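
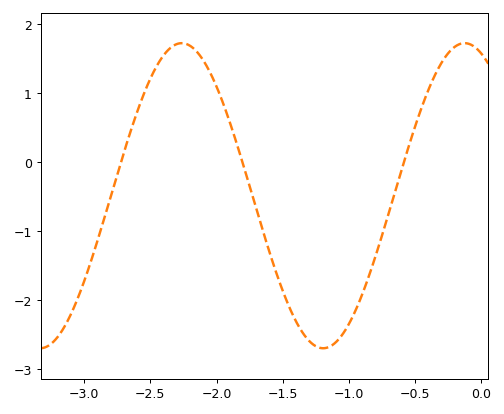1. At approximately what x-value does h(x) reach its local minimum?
-1.2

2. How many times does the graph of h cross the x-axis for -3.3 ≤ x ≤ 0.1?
3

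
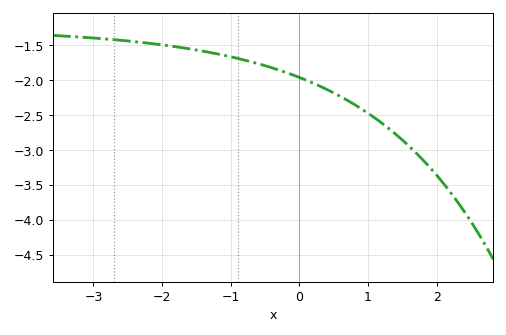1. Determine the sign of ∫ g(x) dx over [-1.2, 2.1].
negative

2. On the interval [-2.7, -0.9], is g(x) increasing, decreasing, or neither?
decreasing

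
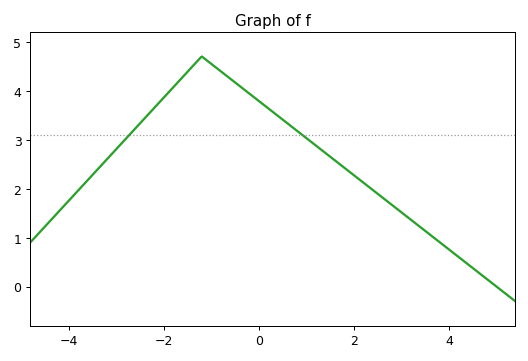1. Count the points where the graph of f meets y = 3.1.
2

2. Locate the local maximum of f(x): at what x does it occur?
-1.2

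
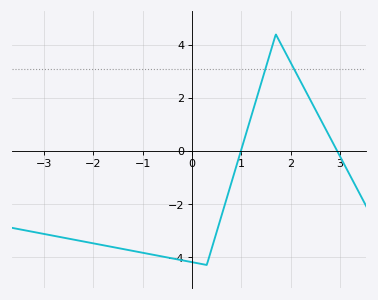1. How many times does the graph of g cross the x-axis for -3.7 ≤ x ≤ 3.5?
2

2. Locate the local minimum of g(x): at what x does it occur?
0.3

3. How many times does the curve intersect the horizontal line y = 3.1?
2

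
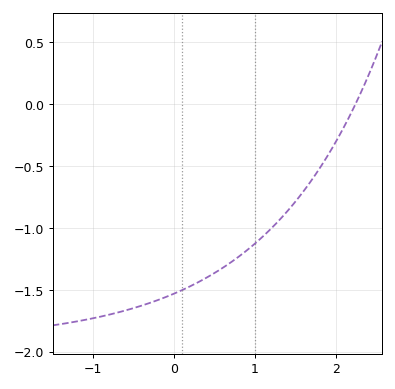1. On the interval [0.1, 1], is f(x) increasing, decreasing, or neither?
increasing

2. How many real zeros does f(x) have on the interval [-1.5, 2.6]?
1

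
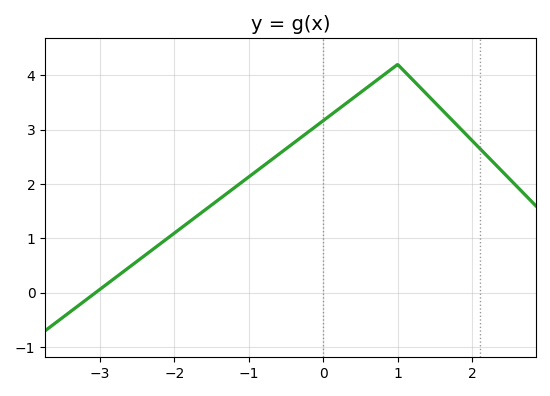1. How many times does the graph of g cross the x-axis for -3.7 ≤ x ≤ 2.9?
1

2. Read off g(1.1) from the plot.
4.1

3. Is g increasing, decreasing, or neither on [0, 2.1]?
neither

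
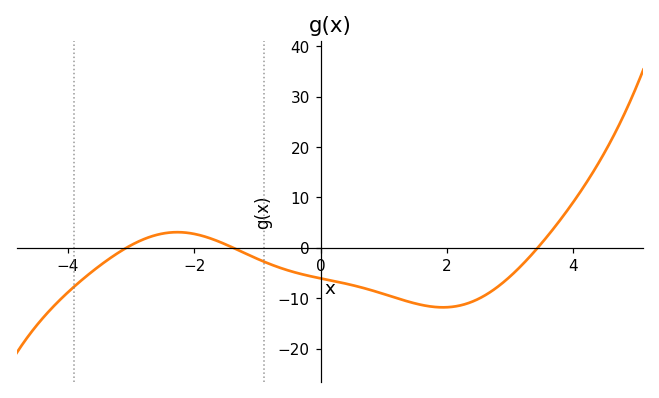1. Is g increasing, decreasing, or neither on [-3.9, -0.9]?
neither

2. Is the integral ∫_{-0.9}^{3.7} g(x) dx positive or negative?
negative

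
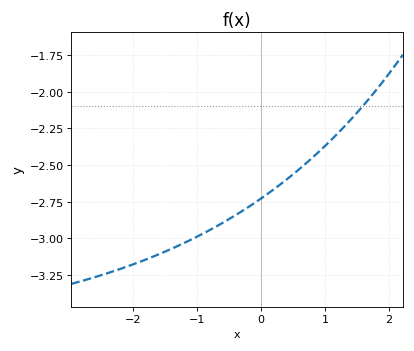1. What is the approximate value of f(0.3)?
-2.64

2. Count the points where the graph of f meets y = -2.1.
1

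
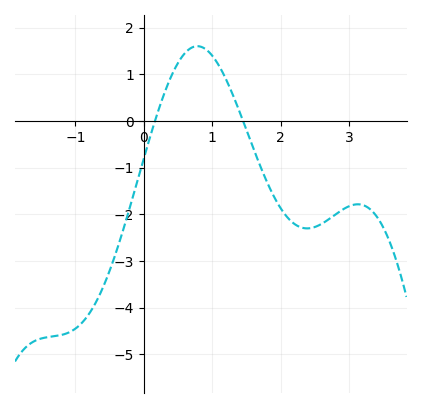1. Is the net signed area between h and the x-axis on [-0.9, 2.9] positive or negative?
negative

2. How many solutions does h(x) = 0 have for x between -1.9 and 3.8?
2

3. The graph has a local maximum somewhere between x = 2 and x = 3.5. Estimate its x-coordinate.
3.13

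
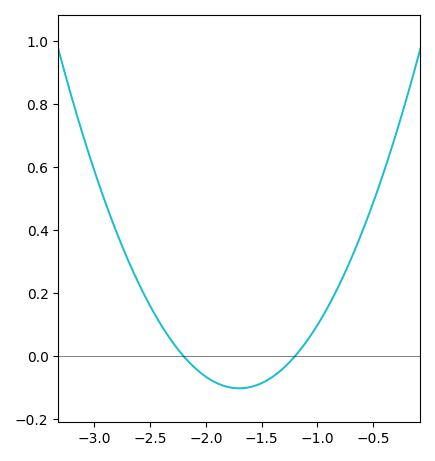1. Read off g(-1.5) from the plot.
-0.08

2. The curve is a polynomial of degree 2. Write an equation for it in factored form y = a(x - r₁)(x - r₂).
y = 0.41(x + 2.2)(x + 1.2)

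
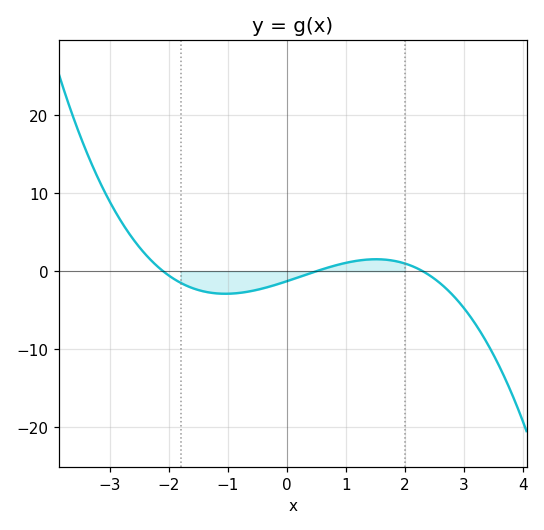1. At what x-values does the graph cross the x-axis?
-2.2, 0.6, 2.4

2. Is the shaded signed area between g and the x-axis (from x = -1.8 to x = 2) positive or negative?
negative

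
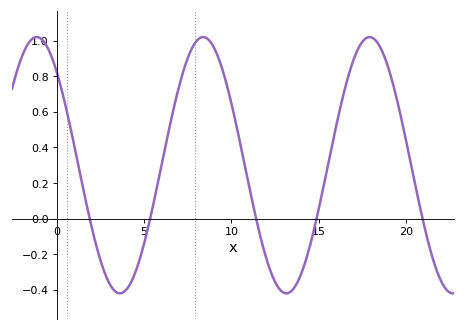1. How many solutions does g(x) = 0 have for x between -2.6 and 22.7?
5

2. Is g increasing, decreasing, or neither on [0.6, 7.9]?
neither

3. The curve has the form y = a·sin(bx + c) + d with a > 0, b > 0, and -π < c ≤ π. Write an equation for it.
y = 0.72sin(0.66x + 2.32) + 0.3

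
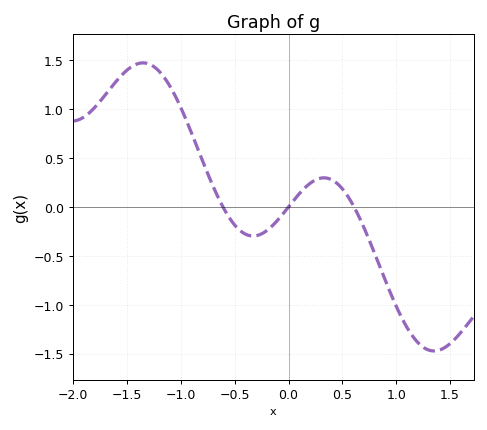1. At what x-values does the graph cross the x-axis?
-0.6, 0, 0.6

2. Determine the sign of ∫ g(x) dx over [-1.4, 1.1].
positive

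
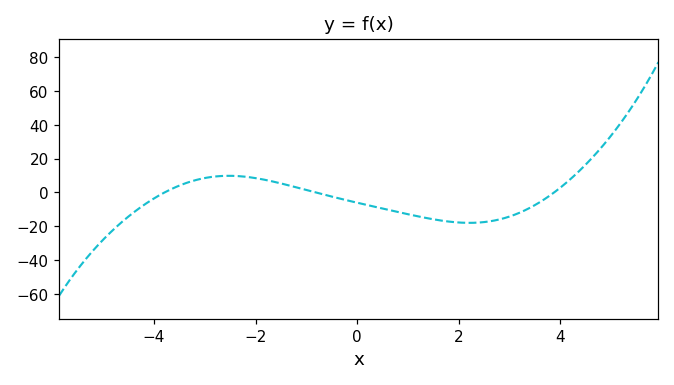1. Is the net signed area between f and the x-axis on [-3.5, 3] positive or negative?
negative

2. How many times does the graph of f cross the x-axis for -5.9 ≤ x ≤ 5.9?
3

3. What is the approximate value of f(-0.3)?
-3.98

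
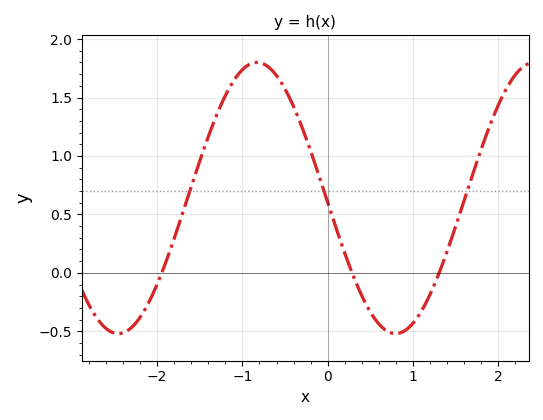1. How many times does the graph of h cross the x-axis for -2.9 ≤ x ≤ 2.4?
3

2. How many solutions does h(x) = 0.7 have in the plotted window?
3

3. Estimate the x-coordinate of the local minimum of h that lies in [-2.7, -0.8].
-2.46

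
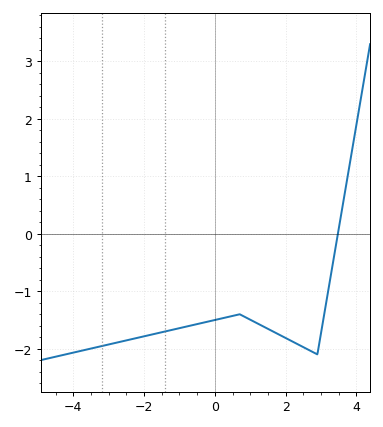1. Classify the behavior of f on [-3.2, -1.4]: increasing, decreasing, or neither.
increasing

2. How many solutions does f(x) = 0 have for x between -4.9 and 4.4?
1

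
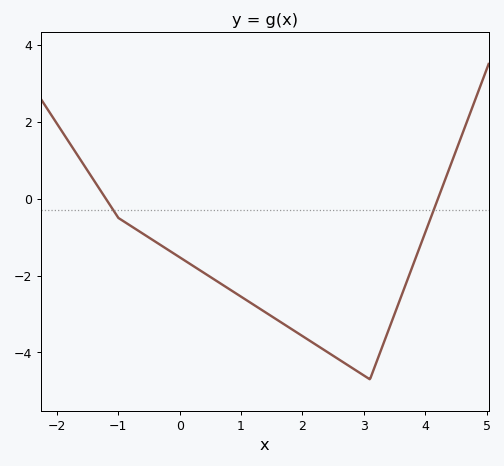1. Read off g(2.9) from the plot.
-4.4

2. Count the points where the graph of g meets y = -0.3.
2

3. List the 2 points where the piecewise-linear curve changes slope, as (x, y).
(-1, -0.5); (3.1, -4.7)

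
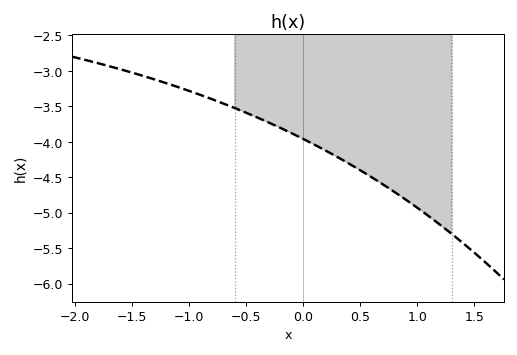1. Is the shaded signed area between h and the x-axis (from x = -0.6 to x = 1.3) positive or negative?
negative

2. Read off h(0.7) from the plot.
-4.6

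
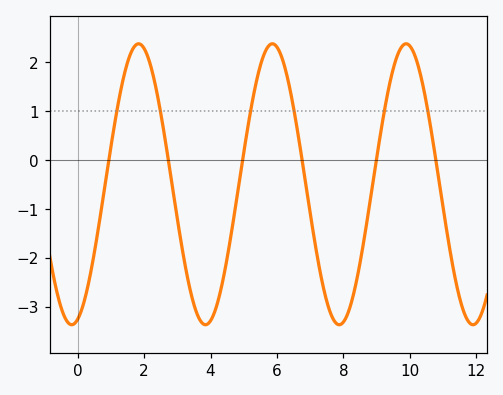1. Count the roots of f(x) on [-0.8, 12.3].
6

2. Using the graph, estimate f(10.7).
0.4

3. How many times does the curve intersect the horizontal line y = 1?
6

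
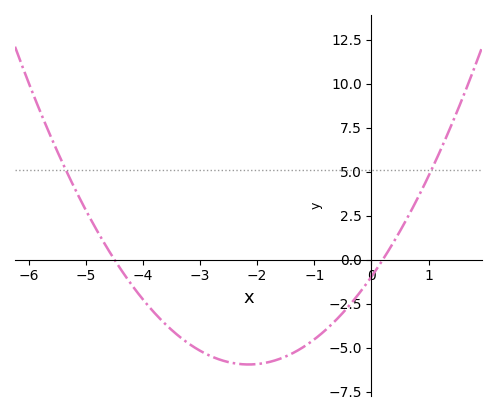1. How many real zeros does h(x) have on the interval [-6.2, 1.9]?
2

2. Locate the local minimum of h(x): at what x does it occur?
-2.15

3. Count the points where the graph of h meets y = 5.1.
2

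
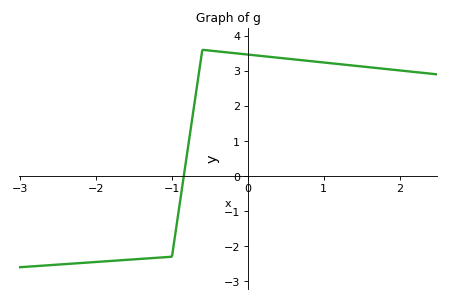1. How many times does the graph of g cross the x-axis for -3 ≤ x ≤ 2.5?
1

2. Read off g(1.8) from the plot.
3.06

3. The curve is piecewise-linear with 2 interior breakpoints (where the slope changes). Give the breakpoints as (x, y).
(-1, -2.3); (-0.6, 3.6)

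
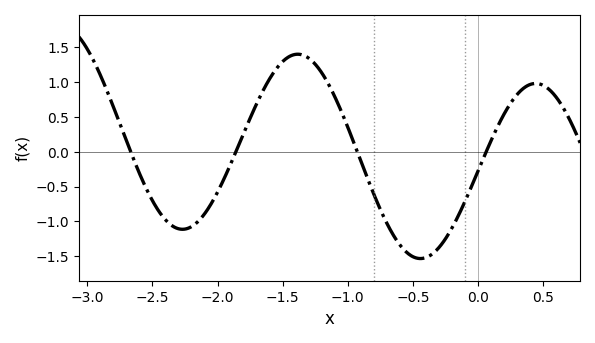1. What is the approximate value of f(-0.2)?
-1.09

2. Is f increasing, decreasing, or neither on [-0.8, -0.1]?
neither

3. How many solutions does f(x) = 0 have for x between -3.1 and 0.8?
4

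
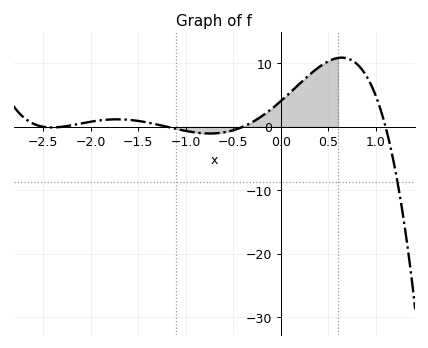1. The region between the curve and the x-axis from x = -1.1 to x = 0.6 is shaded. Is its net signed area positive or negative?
positive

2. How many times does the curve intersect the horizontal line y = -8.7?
1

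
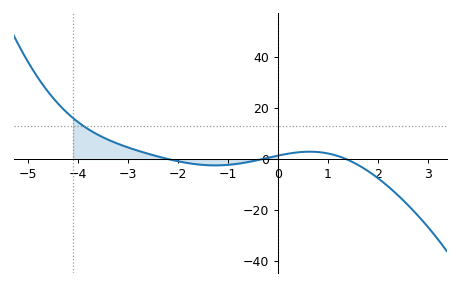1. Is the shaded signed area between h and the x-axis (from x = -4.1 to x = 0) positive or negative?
positive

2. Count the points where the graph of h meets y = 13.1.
1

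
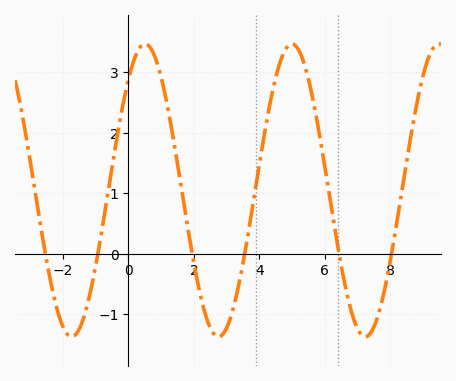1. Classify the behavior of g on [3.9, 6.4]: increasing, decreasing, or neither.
neither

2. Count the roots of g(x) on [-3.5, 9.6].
6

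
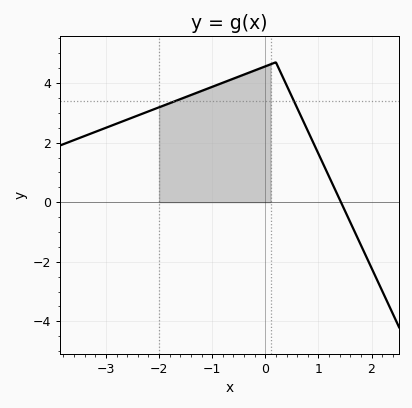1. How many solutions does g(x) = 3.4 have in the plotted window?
2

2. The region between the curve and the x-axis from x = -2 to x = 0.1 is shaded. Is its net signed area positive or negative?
positive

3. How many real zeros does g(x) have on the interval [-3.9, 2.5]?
1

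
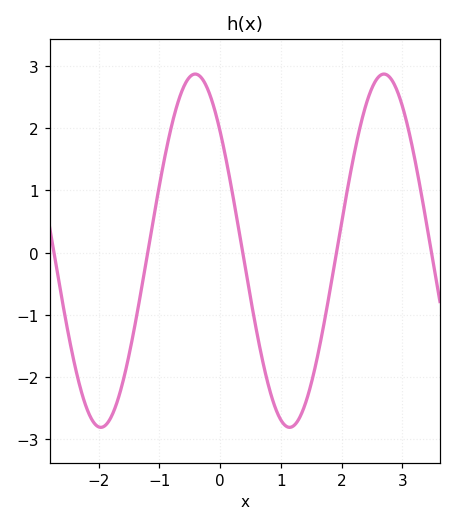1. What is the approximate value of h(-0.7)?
2.4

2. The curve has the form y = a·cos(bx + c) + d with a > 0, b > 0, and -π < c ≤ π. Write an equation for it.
y = 2.84cos(2.02x + 0.83) + 0.03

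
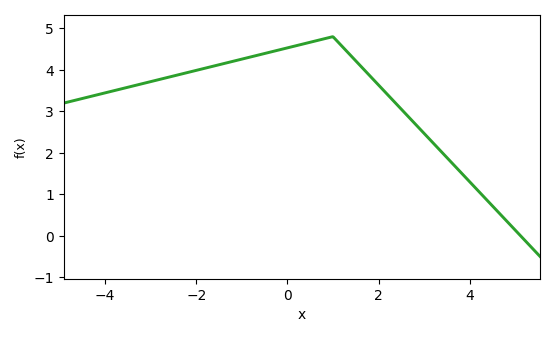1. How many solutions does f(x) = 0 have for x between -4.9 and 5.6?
1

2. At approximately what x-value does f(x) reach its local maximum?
1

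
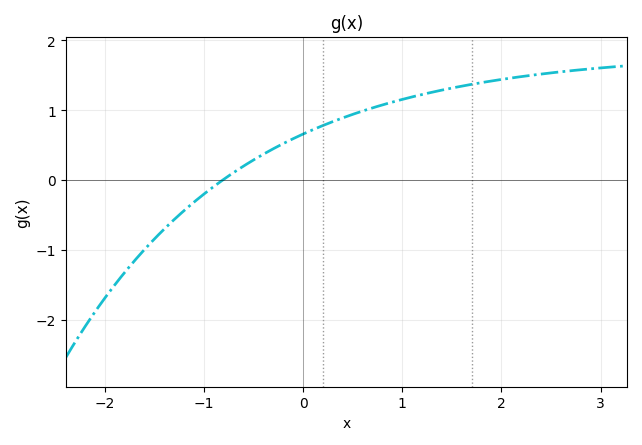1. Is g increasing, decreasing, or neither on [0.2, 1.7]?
increasing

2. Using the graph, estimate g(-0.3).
0.45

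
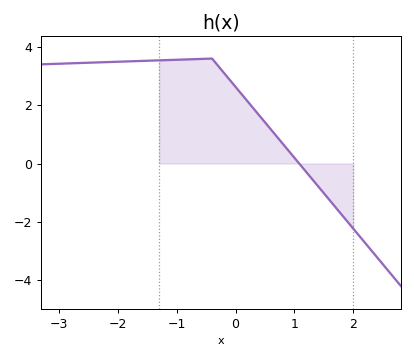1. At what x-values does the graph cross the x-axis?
1.1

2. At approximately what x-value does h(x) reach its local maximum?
-0.4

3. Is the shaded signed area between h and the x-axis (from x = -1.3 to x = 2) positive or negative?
positive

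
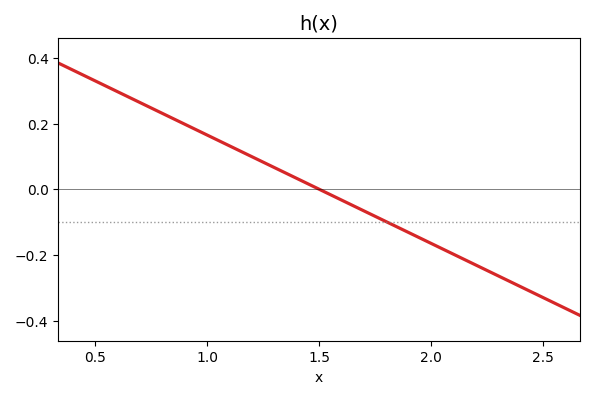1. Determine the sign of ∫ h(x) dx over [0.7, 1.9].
positive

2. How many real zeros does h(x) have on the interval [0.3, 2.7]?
1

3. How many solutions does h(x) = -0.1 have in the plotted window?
1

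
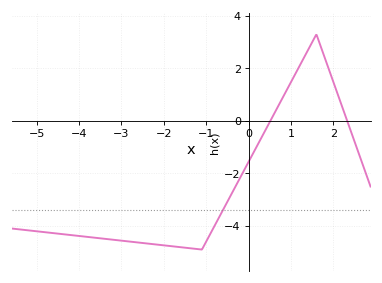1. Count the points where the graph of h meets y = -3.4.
1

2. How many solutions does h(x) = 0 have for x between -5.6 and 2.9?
2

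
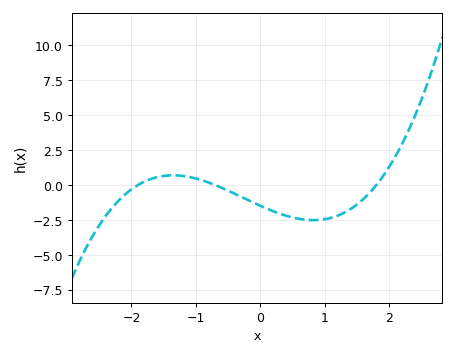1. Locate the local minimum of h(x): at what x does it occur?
0.824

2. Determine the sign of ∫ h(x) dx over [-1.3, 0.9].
negative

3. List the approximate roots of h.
-1.9, -0.7, 1.8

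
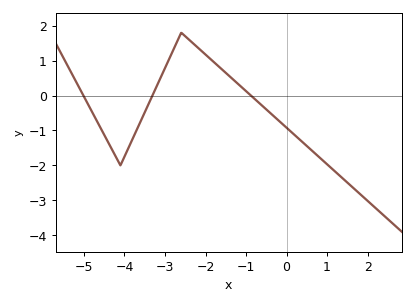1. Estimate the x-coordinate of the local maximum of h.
-2.6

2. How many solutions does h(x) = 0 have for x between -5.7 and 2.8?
3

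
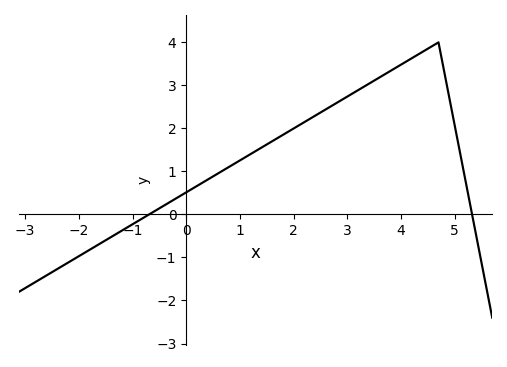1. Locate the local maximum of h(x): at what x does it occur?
4.8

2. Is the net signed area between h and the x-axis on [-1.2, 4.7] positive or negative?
positive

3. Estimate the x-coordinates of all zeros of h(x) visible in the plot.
-0.6, 5.4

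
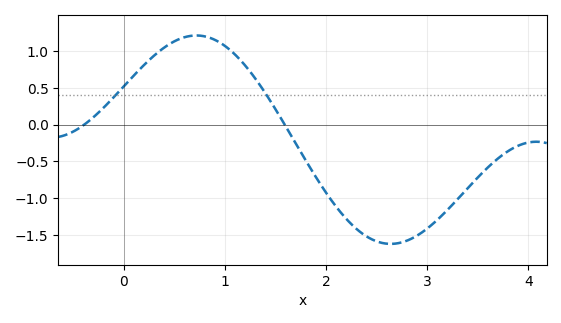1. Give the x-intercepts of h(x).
-0.4, 1.6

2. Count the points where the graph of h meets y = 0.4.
2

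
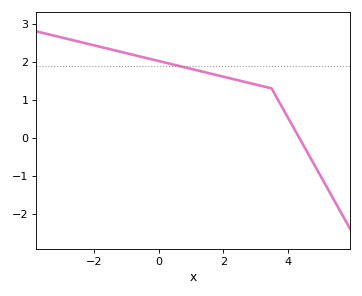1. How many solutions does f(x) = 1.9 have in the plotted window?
1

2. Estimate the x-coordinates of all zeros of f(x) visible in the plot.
4.4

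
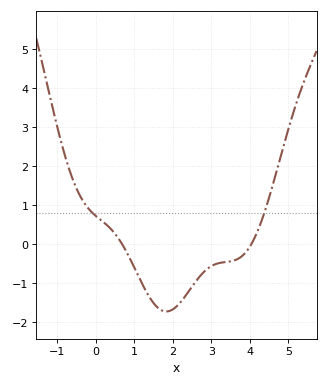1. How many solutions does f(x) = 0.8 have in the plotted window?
2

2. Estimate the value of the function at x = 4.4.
0.862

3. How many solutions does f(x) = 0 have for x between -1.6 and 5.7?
2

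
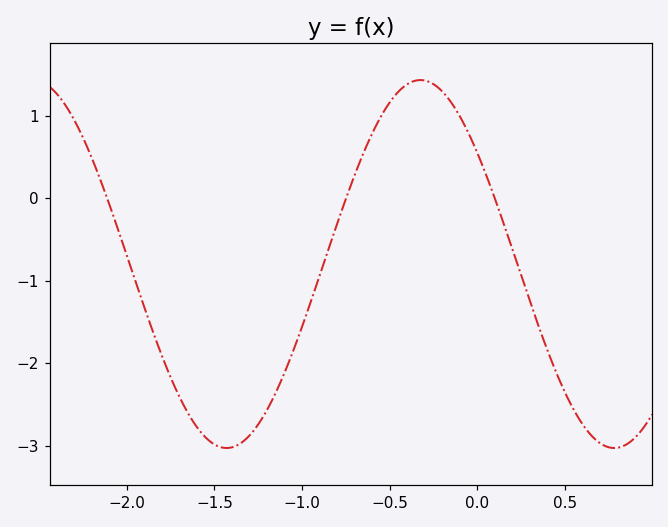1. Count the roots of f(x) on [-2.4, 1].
3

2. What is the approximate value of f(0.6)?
-2.7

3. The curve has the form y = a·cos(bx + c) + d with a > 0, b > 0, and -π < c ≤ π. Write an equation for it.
y = 2.23cos(2.8x + 0.92) - 0.8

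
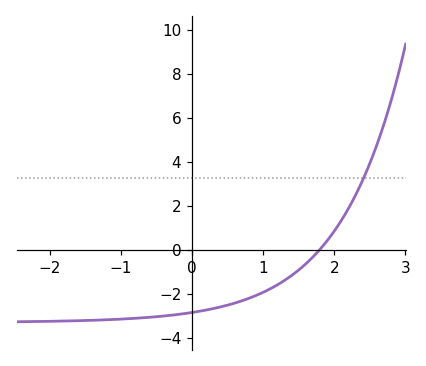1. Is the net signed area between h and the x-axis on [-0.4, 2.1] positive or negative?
negative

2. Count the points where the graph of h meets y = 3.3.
1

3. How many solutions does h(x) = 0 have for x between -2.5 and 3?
1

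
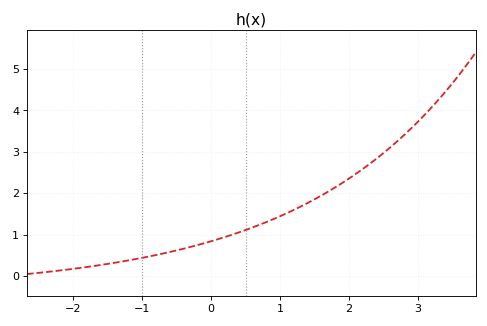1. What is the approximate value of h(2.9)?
3.6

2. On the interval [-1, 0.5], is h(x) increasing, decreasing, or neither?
increasing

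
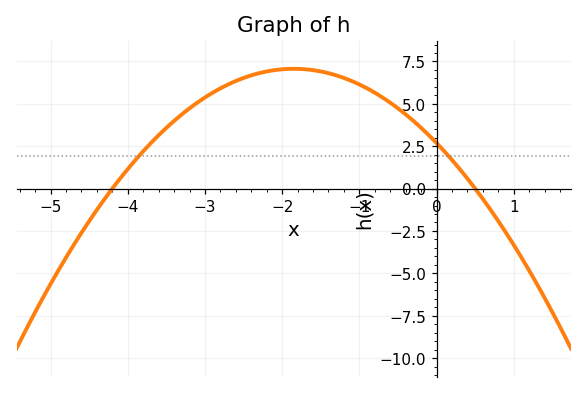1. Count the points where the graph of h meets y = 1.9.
2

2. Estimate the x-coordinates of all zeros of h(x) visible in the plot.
-4.2, 0.5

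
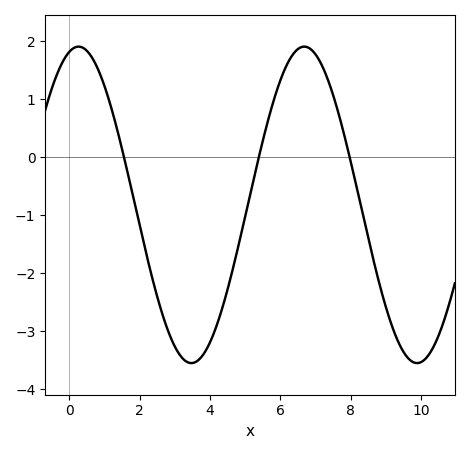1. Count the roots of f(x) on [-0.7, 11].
3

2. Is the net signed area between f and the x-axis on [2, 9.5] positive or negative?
negative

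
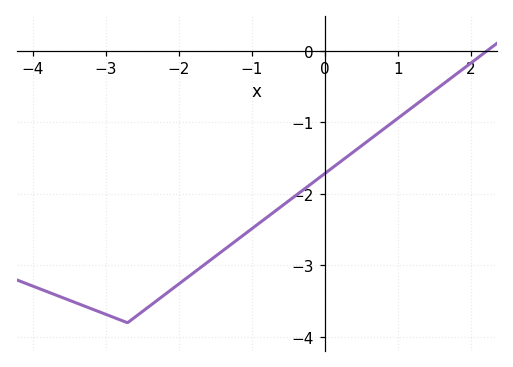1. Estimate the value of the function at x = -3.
-3.68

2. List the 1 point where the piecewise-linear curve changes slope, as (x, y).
(-2.7, -3.8)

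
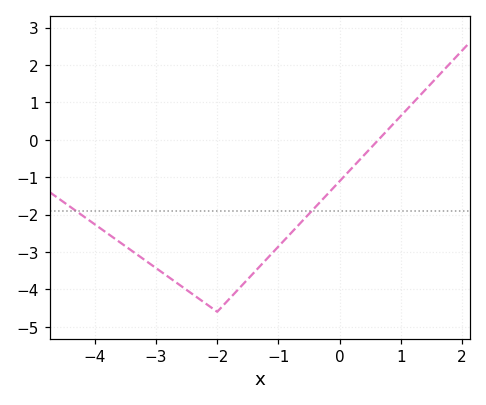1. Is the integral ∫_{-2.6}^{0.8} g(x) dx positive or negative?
negative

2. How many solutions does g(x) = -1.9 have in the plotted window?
2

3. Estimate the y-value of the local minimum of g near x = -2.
-4.6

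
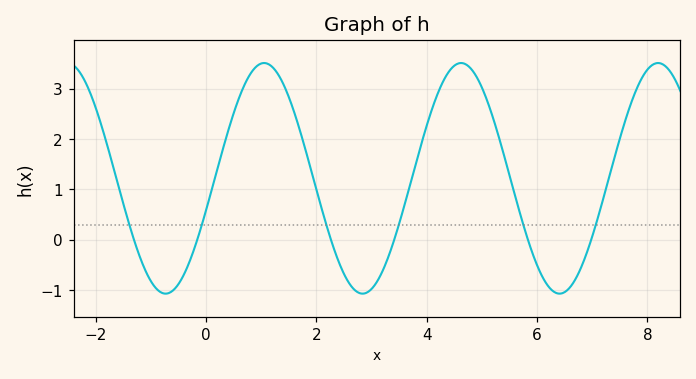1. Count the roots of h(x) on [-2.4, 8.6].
6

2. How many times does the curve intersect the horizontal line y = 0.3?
6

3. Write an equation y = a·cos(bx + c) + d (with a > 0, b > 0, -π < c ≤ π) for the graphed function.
y = 2.29cos(1.8x - 1.9) + 1.22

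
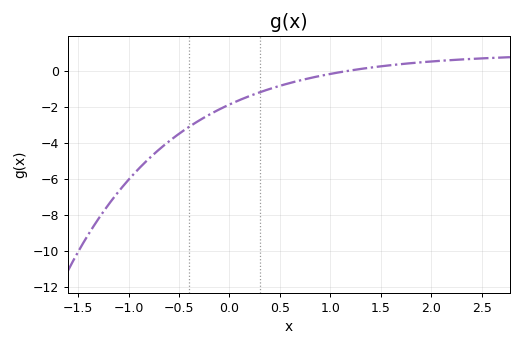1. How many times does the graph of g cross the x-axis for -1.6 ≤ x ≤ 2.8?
1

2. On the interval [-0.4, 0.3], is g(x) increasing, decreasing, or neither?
increasing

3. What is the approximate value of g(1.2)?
0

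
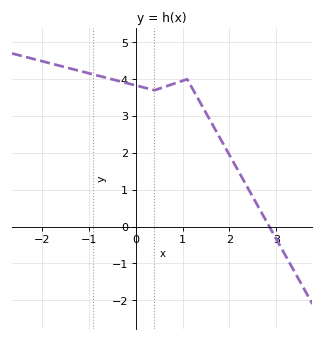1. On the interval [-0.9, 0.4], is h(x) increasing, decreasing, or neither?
decreasing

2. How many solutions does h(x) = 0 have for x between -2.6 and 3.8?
1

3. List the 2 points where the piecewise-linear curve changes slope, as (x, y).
(0.4, 3.7); (1.1, 4)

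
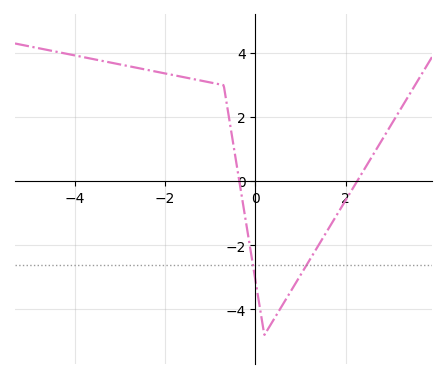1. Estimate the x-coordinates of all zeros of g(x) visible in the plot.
-0.4, 2.2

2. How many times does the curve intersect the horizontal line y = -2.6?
2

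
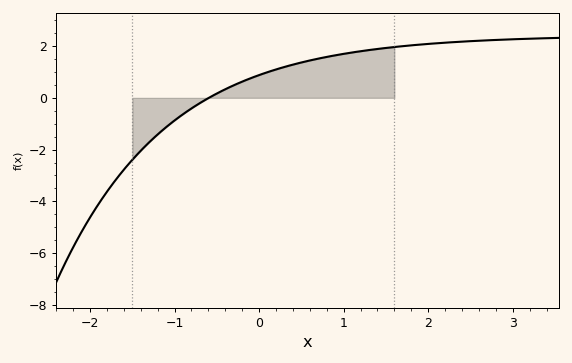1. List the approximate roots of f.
-0.6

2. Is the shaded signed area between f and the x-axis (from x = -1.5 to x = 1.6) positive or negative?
positive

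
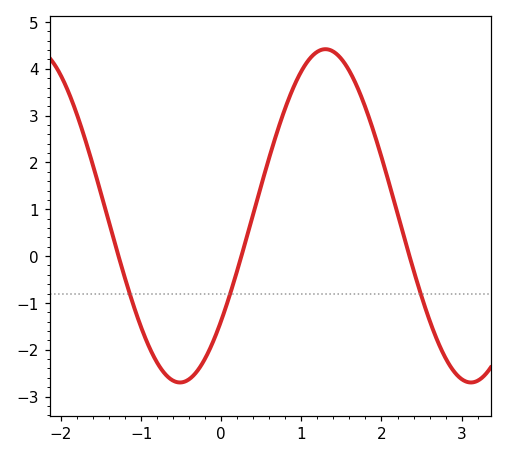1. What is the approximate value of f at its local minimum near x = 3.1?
-2.7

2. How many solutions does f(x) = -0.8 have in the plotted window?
3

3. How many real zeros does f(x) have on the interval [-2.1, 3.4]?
3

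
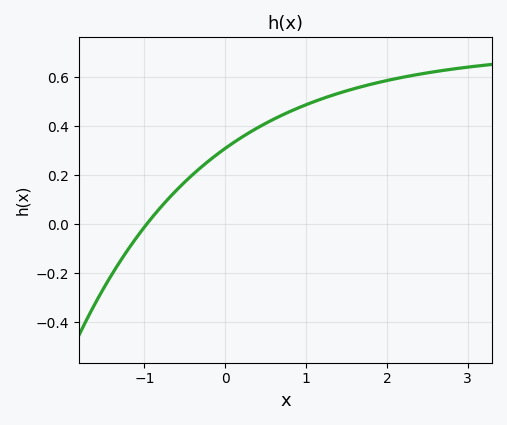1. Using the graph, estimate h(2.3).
0.6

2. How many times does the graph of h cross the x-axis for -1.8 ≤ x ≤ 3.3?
1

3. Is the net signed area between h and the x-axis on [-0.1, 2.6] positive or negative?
positive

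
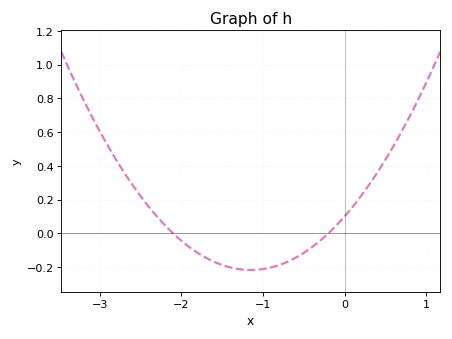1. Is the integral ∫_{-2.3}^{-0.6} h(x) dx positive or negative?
negative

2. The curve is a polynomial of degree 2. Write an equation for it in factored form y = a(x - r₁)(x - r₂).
y = 0.24(x + 2.1)(x + 0.2)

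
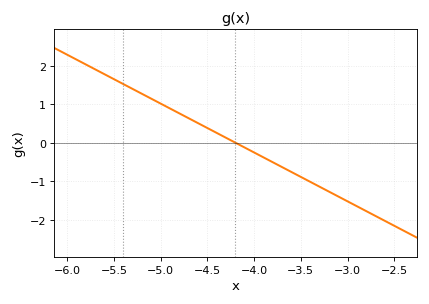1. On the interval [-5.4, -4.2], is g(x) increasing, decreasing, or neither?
decreasing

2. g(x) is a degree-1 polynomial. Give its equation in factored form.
y = -1.27(x + 4.2)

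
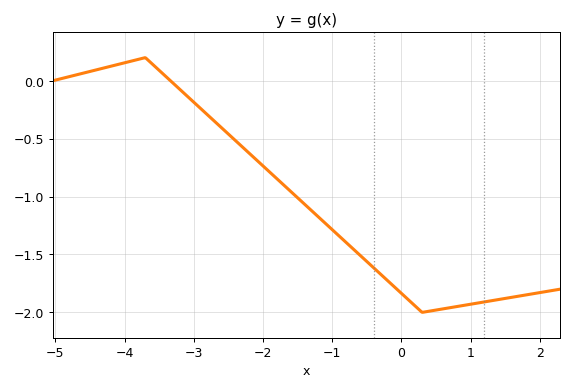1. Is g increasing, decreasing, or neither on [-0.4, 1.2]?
neither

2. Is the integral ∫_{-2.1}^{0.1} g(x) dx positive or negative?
negative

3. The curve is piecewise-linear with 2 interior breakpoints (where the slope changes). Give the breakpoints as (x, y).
(-3.7, 0.2); (0.3, -2)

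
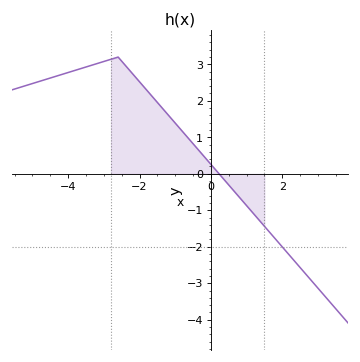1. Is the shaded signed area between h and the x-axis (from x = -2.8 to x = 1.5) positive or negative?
positive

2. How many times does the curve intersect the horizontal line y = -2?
1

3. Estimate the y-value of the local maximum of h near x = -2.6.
3.2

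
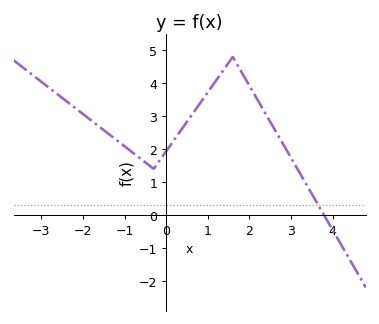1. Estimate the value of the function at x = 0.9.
3.55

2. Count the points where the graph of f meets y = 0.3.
1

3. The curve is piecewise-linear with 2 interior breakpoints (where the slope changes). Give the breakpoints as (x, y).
(-0.3, 1.4); (1.6, 4.8)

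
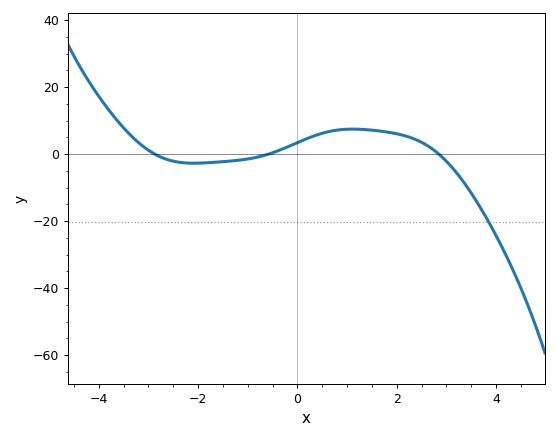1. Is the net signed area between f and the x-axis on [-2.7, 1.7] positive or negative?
positive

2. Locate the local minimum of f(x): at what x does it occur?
-2.08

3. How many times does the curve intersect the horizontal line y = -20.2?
1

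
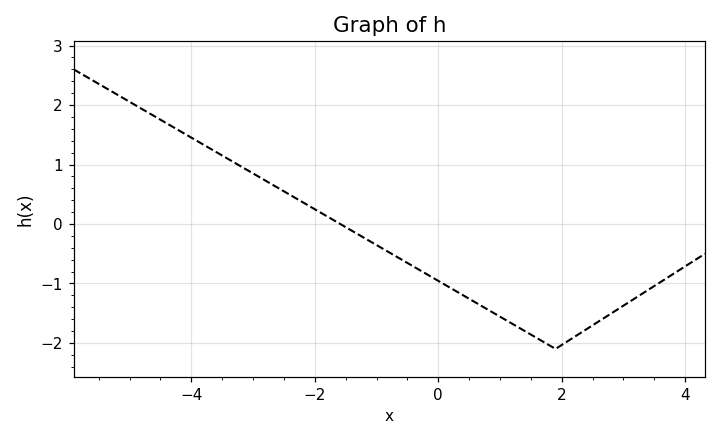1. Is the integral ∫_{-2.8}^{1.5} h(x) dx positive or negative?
negative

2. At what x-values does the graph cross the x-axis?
-1.6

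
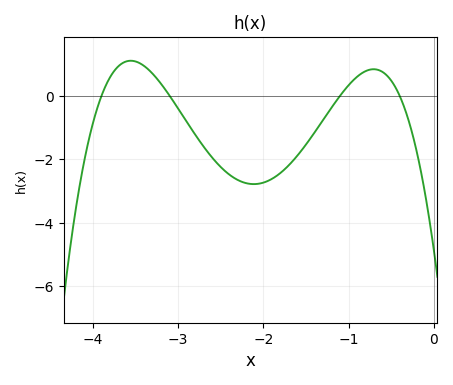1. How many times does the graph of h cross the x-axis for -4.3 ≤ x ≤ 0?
4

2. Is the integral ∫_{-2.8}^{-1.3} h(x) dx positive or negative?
negative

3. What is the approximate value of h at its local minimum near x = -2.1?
-2.8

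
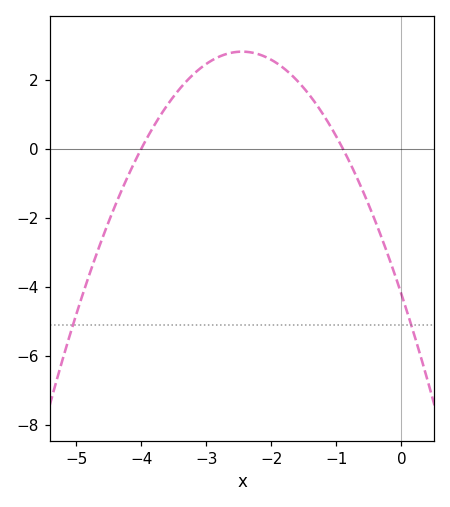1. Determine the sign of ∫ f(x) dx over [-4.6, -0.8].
positive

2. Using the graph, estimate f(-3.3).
1.97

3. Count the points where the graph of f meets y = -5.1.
2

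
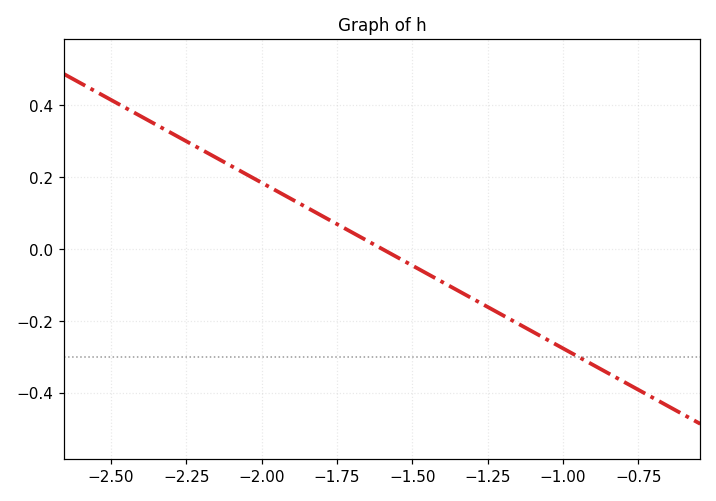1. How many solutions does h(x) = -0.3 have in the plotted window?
1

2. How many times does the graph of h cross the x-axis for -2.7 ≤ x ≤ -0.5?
1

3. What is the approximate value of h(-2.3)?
0.322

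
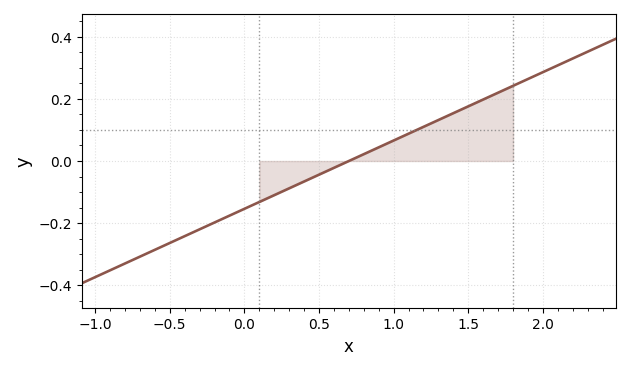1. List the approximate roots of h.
0.7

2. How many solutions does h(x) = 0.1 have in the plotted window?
1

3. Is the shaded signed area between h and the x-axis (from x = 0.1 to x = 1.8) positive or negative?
positive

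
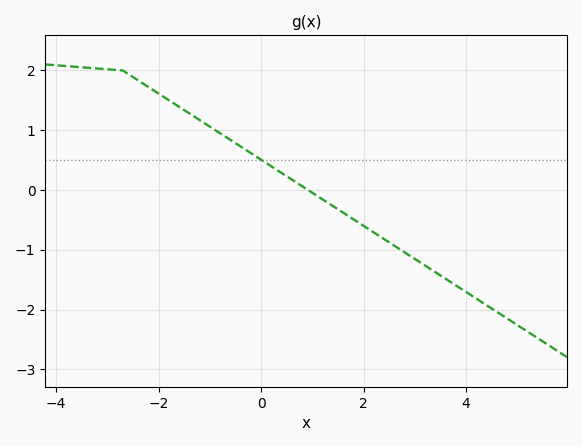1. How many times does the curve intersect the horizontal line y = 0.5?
1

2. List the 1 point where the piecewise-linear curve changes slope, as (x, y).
(-2.7, 2)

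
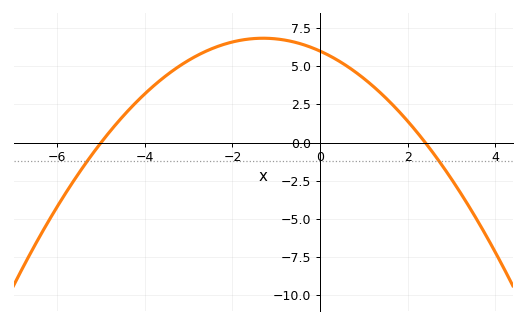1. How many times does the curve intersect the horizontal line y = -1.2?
2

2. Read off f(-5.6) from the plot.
-2.4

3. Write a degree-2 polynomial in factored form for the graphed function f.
y = -0.5(x + 5)(x - 2.4)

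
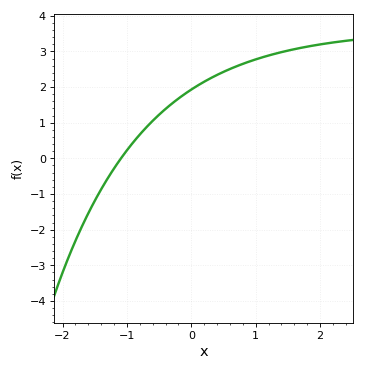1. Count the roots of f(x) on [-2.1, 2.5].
1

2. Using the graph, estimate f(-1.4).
-0.9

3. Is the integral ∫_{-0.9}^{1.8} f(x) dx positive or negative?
positive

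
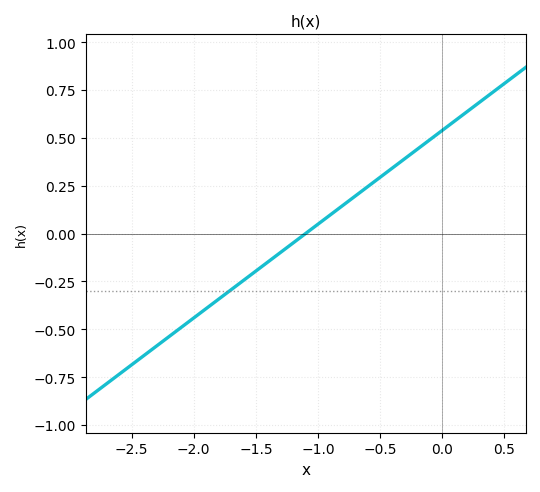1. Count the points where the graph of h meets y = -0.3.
1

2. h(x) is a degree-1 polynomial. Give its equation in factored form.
y = 0.49(x + 1.1)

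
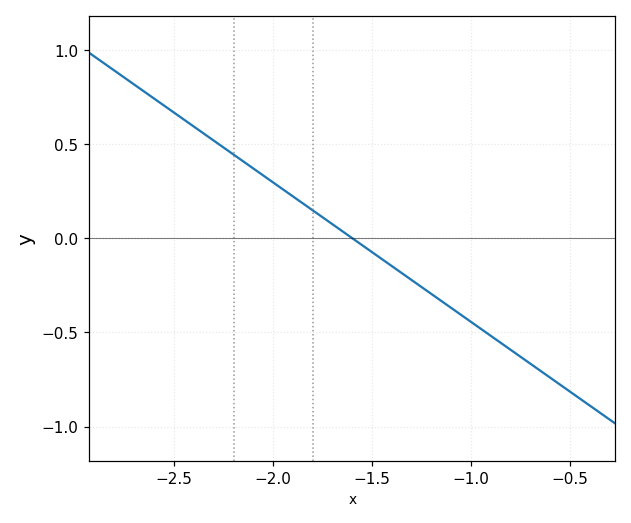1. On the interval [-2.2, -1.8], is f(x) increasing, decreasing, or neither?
decreasing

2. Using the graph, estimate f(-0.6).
-0.74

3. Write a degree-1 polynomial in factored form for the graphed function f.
y = -0.74(x + 1.6)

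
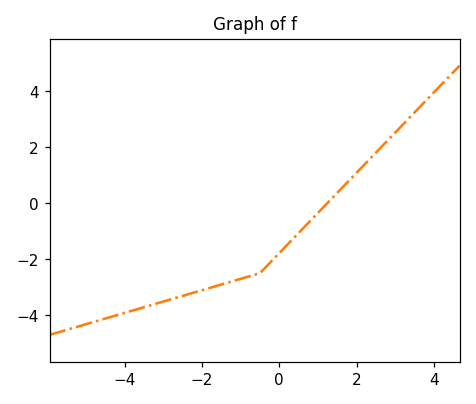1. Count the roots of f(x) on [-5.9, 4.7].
1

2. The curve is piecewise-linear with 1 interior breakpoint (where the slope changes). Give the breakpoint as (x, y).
(-0.5, -2.5)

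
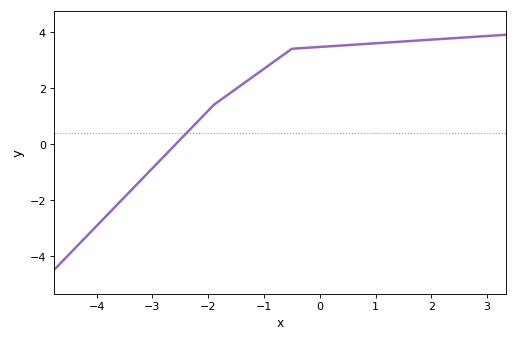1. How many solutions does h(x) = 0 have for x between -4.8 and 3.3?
1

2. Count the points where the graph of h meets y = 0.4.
1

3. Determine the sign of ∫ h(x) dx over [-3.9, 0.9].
positive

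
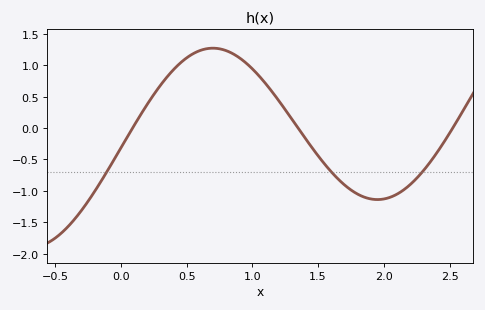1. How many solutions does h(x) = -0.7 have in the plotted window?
3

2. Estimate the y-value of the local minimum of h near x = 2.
-1.15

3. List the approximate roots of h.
0.1, 1.35, 2.5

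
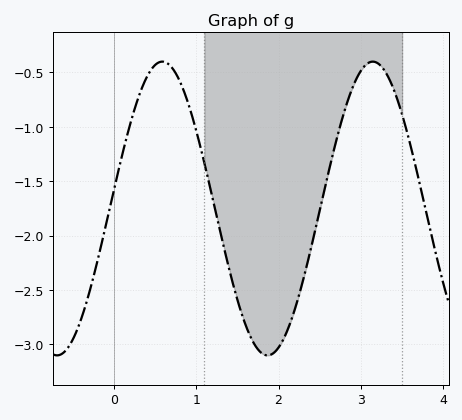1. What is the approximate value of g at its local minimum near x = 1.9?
-3.1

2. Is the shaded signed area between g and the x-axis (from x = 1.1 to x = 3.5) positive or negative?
negative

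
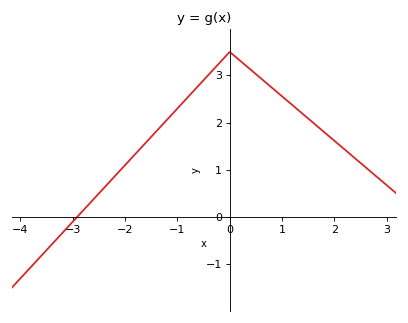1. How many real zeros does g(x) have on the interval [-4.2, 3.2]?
1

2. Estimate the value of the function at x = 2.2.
1.43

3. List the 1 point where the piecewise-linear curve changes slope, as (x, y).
(0, 3.5)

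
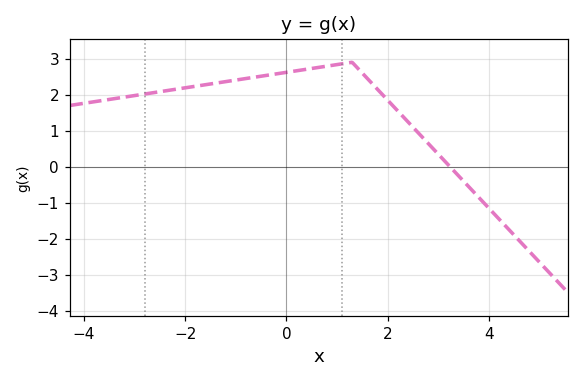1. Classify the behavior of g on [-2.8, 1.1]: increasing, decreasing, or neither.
increasing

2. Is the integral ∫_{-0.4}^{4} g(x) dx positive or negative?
positive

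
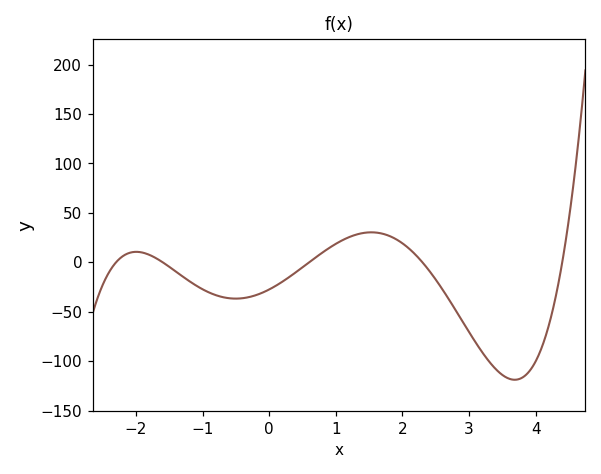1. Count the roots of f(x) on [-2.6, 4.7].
5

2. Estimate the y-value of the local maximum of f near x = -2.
10.6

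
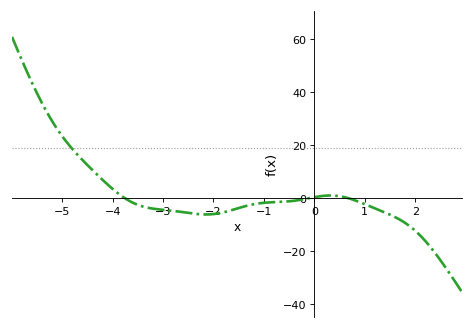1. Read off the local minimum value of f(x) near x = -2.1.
-6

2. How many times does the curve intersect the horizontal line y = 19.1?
1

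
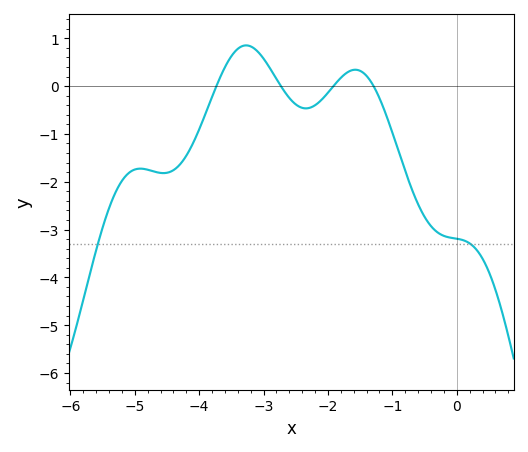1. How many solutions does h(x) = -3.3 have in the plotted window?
2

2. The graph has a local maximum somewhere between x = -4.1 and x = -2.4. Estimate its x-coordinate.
-3.27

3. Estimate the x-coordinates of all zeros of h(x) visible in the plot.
-3.73, -2.73, -1.91, -1.29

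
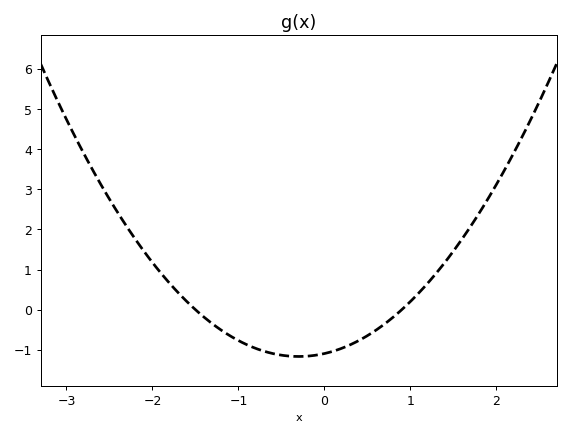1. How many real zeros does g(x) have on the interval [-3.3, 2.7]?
2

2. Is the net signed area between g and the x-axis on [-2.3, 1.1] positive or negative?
negative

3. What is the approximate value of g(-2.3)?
2.1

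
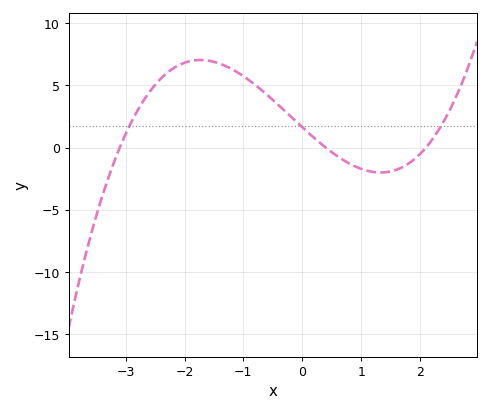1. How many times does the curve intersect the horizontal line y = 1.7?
3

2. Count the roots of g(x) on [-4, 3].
3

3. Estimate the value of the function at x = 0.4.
0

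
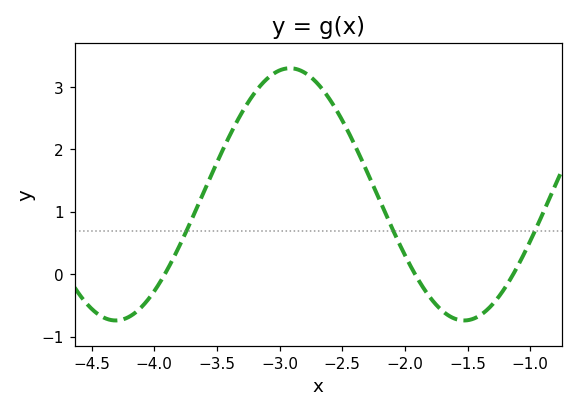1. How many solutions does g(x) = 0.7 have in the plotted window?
3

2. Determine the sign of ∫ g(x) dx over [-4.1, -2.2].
positive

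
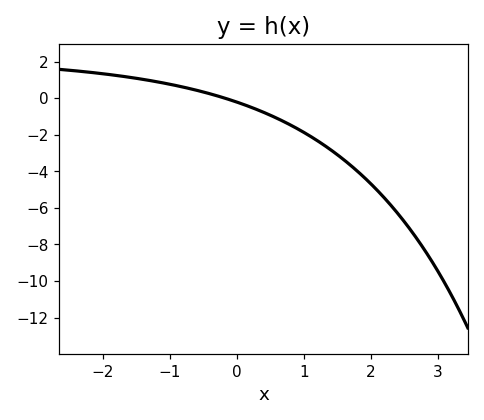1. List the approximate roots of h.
-0.175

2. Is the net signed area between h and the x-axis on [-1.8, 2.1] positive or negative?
negative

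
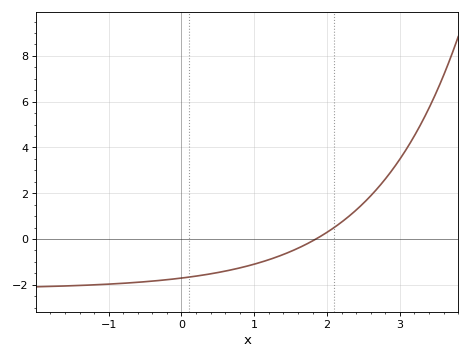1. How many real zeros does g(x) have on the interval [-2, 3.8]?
1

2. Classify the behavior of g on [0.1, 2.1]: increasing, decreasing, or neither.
increasing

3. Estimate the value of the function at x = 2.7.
2.2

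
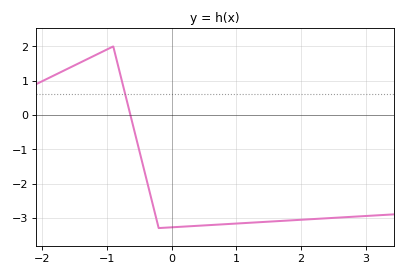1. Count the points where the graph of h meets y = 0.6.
1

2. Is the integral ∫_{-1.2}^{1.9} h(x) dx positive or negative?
negative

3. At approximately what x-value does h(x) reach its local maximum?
-0.9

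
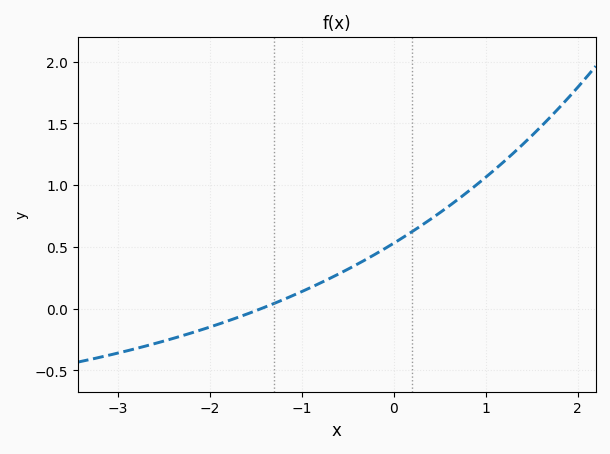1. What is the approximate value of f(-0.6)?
0.281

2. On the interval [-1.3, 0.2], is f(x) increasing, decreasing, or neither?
increasing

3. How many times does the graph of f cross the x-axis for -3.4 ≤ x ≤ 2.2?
1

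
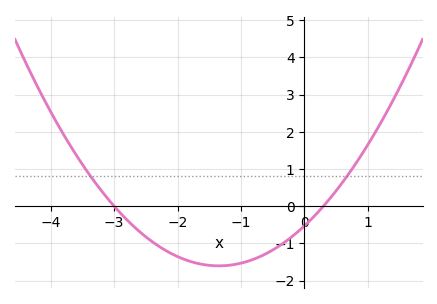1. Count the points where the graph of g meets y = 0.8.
2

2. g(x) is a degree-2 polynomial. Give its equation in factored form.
y = 0.59(x + 3)(x - 0.3)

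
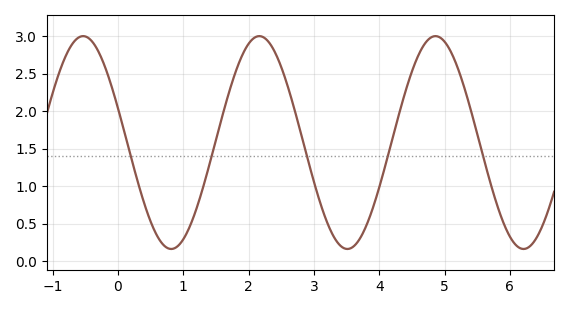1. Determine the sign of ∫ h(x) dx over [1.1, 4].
positive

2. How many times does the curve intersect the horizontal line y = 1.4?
5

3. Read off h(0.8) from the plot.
0.15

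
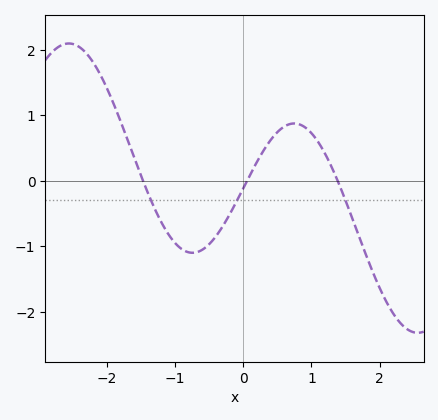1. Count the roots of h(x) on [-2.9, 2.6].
3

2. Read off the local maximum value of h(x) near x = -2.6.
2.1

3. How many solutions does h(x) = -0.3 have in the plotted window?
3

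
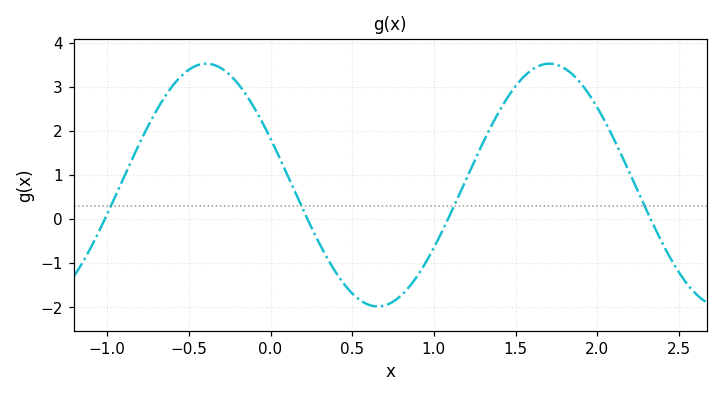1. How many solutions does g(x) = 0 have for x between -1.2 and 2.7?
4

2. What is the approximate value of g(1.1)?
0.105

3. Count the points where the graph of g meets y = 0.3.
4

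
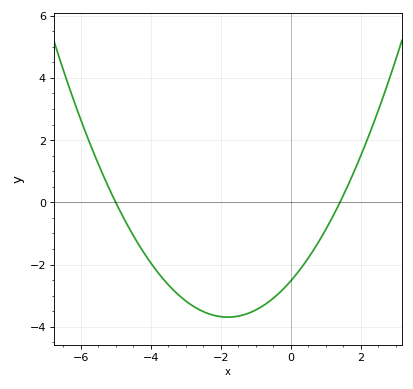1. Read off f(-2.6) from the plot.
-3.46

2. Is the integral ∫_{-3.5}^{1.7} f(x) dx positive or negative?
negative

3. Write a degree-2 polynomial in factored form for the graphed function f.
y = 0.36(x + 5)(x - 1.4)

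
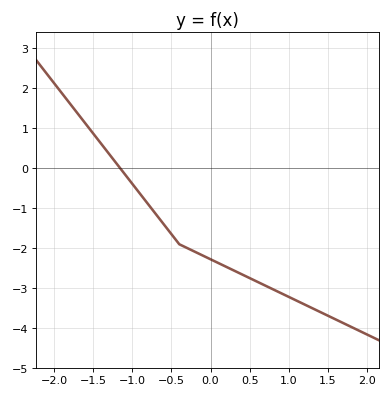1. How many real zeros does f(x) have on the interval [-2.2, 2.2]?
1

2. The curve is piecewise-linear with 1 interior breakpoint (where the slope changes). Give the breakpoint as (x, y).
(-0.4, -1.9)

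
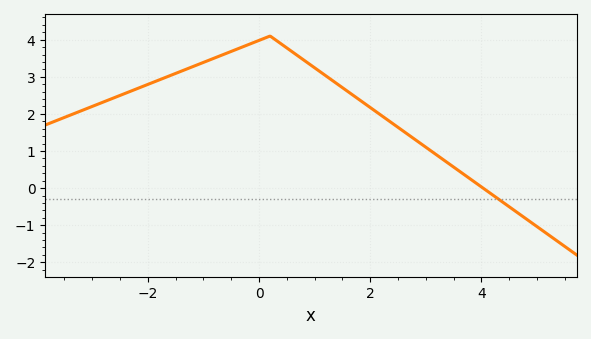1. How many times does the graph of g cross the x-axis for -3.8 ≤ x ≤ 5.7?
1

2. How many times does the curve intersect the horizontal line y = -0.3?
1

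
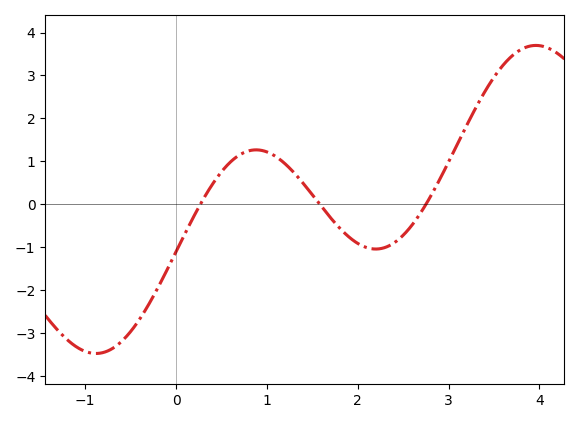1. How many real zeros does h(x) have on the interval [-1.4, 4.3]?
3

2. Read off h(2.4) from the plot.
-0.901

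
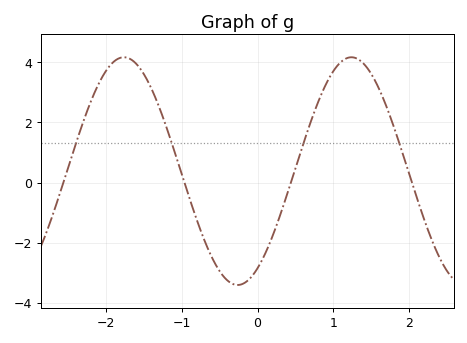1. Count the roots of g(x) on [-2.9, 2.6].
4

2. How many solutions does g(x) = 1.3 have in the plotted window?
4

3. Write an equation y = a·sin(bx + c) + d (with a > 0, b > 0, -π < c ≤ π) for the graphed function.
y = 3.79sin(2.09x - 1.02) + 0.38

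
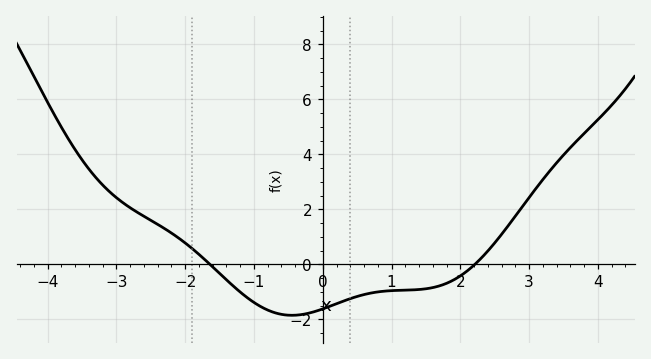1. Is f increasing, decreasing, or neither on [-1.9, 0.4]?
neither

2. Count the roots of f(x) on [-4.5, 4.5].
2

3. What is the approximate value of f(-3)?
2.43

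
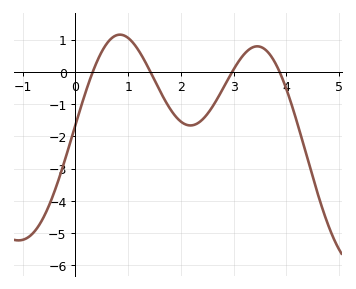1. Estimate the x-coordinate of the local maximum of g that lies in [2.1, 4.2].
3.45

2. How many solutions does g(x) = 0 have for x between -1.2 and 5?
4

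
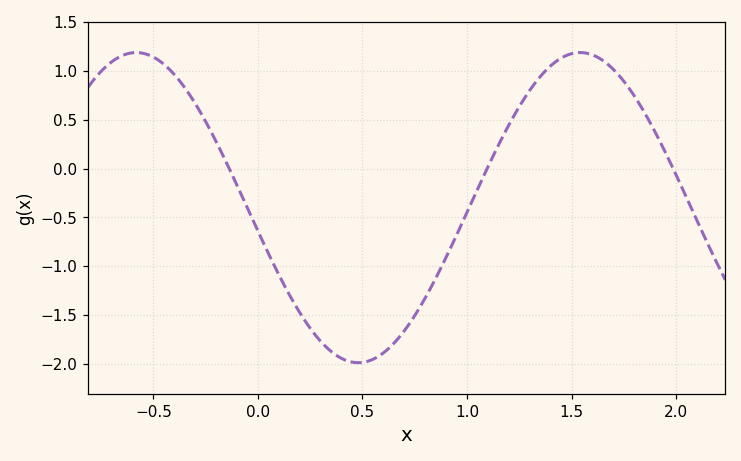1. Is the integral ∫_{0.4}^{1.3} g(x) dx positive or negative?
negative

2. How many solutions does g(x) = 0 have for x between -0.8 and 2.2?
3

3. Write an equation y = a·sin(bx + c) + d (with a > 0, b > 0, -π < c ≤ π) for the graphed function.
y = 1.59sin(2.96x - 2.99) - 0.4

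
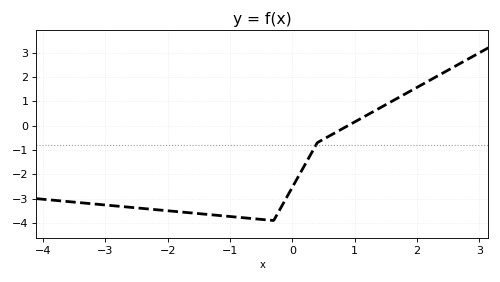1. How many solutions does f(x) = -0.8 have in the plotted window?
1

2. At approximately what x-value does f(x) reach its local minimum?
-0.3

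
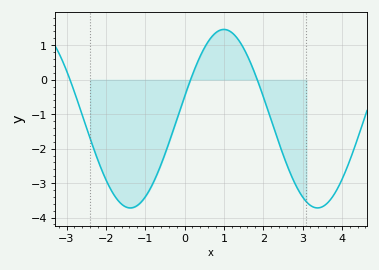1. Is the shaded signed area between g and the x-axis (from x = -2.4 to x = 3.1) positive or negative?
negative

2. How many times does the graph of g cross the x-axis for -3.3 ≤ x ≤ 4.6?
3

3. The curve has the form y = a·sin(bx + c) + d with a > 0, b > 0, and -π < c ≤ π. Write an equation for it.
y = 2.59sin(1.32x + 0.25) - 1.13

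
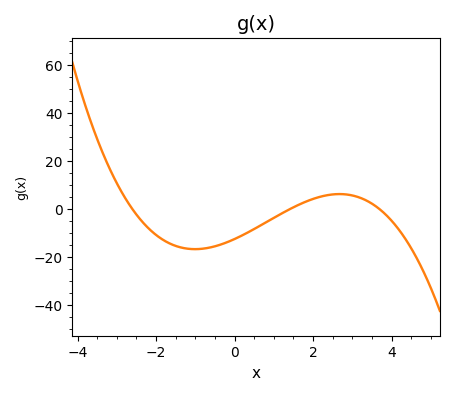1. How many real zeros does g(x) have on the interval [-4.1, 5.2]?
3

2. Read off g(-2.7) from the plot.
2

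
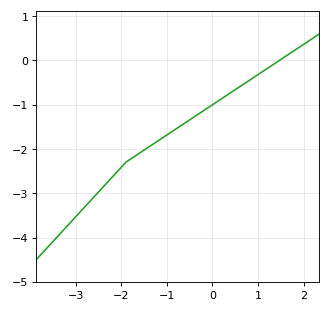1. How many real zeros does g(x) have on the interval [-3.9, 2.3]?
1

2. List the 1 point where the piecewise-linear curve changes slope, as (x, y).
(-1.9, -2.3)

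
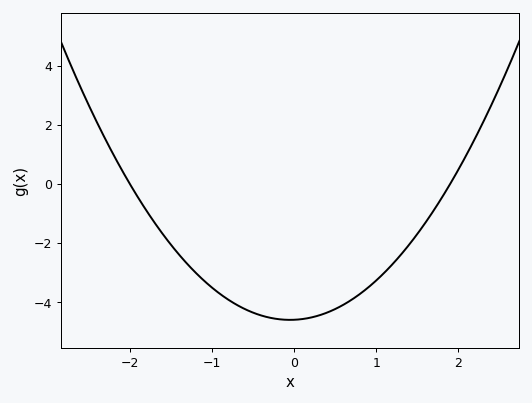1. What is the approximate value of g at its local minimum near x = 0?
-4.6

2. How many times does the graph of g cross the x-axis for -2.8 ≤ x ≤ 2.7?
2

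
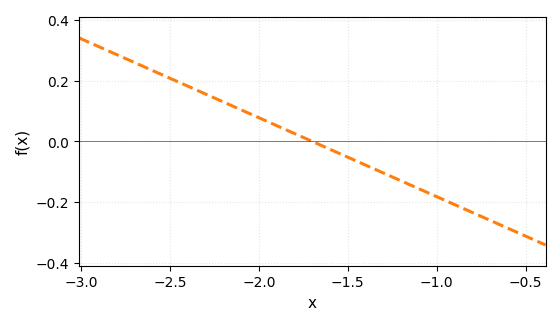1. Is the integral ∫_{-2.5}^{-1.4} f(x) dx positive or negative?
positive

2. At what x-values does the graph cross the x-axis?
-1.7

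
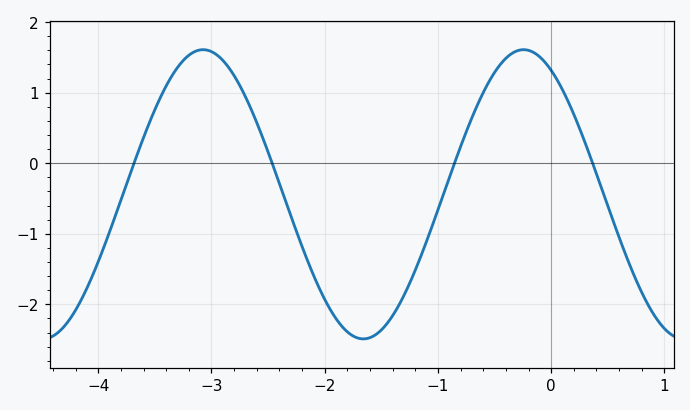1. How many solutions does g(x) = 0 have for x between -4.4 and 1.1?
4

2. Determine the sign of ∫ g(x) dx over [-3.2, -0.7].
negative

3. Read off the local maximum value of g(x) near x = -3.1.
1.61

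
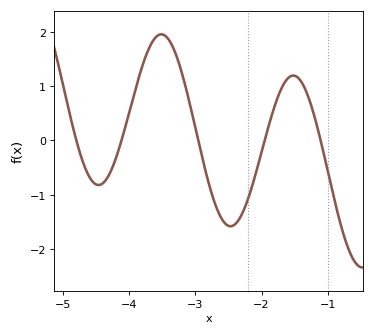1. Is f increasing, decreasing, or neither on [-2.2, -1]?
neither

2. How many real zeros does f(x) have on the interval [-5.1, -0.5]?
5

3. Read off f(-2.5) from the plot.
-1.57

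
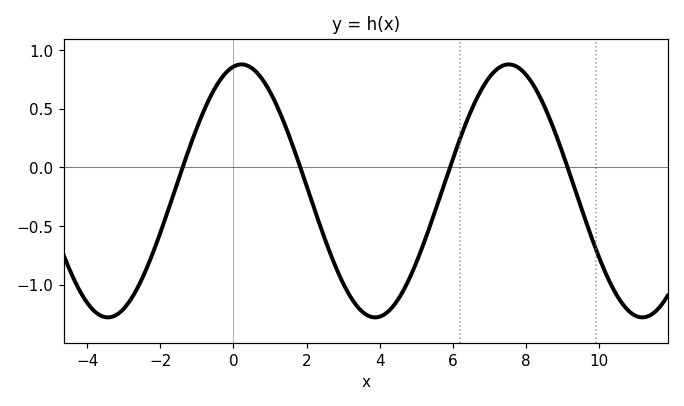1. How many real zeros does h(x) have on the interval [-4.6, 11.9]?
4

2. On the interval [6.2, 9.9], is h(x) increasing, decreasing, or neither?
neither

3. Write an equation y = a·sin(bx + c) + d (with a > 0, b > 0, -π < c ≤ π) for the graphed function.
y = 1.08sin(0.86x + 1.38) - 0.2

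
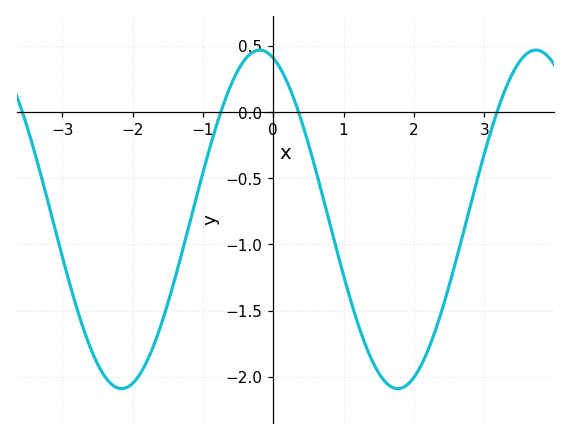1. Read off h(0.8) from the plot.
-0.834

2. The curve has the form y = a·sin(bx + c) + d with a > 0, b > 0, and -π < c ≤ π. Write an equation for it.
y = 1.28sin(1.6x + 1.88) - 0.81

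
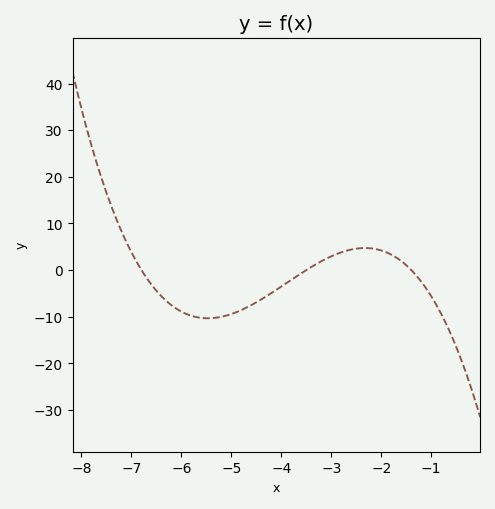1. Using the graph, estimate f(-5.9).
-9.43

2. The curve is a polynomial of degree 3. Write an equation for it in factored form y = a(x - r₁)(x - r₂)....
y = -0.97(x + 6.8)(x + 3.5)(x + 1.4)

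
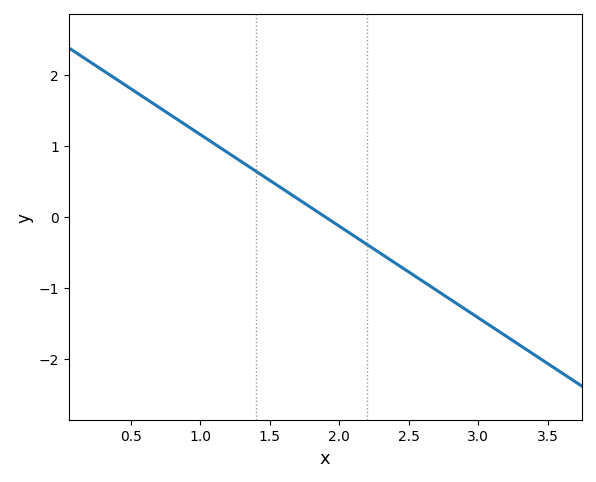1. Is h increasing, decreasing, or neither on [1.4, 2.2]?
decreasing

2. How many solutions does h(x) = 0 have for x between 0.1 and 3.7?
1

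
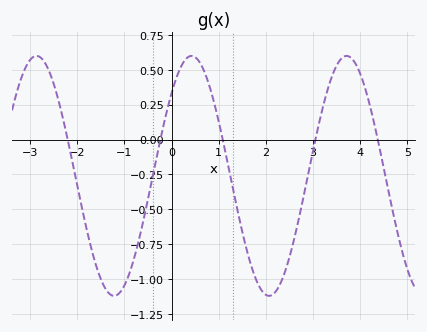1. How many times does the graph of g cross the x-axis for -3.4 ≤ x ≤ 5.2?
5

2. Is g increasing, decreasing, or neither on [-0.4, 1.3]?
neither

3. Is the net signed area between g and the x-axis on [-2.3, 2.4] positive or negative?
negative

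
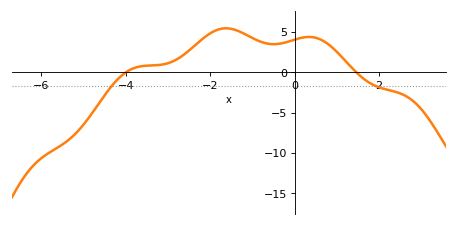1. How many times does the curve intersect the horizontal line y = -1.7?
2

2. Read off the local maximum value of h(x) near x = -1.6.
5.5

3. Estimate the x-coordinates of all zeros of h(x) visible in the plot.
-4, 1.4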